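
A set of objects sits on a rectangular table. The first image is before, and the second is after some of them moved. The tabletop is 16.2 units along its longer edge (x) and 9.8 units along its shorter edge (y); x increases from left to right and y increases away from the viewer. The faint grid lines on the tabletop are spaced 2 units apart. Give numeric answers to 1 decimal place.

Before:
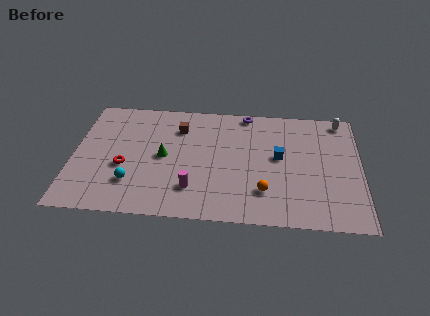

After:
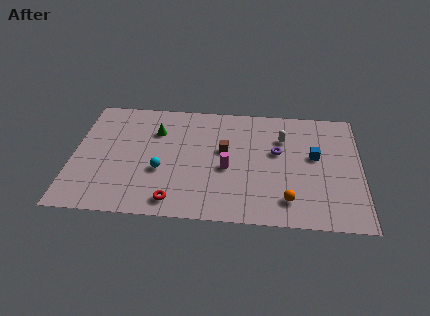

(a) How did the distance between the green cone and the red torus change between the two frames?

+3.4

Before: roughly 2.4 units apart; after: 5.8. That's 3.4 units further apart.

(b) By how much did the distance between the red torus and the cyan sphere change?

+1.1

The distance was about 1.4 in the first image and 2.5 in the second, so they moved 1.1 units further apart.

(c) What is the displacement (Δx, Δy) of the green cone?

(-0.5, 2.1)

The green cone started near (5.1, 4.9) and ended near (4.6, 7.0).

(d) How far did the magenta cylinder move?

2.6

The magenta cylinder moved from about (6.8, 2.4) to (8.7, 4.2), a distance of √(1.9² + 1.8²) ≈ 2.6.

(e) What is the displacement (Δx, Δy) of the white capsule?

(-3.3, -1.8)

The white capsule started near (15.1, 8.8) and ended near (11.8, 7.0).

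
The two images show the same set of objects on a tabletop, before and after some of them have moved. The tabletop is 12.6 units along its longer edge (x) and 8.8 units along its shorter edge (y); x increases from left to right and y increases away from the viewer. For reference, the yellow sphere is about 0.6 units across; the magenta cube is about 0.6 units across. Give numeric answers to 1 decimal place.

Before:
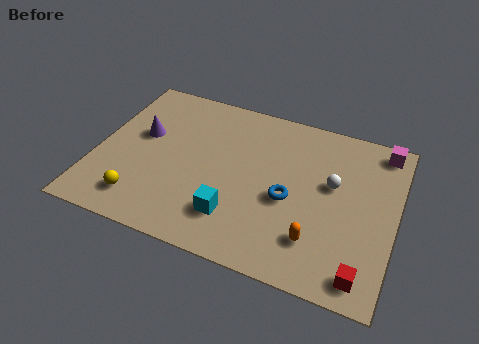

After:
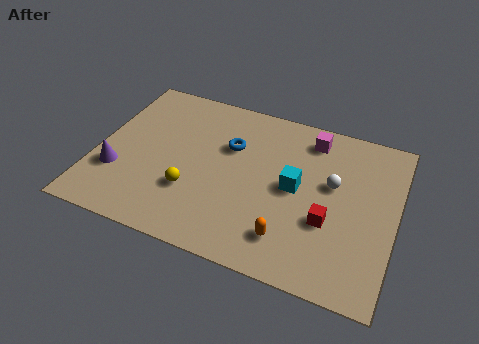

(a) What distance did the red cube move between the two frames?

2.6

The red cube moved from about (11.5, 1.1) to (9.9, 3.2), a distance of √(1.6² + 2.1²) ≈ 2.6.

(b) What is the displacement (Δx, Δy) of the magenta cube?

(-3.0, -0.4)

The magenta cube was at about (11.8, 7.8) and moved to about (8.8, 7.4).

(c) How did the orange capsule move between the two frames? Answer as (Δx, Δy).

(-1.1, -0.3)

The orange capsule started near (9.5, 2.1) and ended near (8.4, 1.8).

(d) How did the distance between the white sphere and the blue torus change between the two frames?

+2.2

They were about 2.2 units apart before and 4.4 after — 2.2 units further apart.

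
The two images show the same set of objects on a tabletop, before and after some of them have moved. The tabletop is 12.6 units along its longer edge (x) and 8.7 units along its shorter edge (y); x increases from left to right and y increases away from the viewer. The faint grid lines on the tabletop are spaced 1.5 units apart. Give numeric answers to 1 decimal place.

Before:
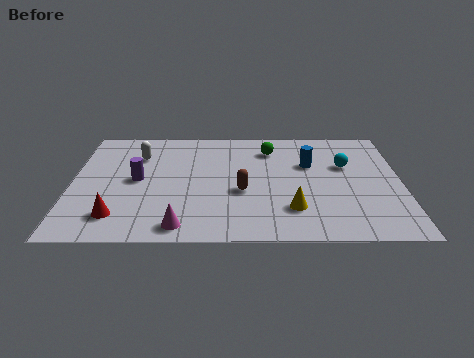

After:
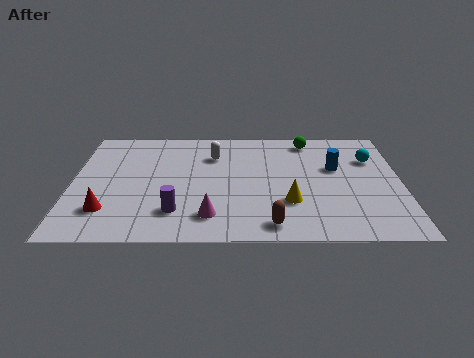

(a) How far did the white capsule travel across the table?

2.9

The white capsule moved from about (2.5, 6.3) to (5.4, 6.3), a distance of √(2.9² + 0.0²) ≈ 2.9.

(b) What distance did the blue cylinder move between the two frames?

1.0

The blue cylinder moved from about (9.1, 5.6) to (10.1, 5.3), a distance of √(1.0² + 0.3²) ≈ 1.0.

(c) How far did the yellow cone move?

0.5

The yellow cone was near (8.4, 2.2) before and (8.3, 2.7) after, so it travelled √(0.1² + 0.5²) ≈ 0.5 units.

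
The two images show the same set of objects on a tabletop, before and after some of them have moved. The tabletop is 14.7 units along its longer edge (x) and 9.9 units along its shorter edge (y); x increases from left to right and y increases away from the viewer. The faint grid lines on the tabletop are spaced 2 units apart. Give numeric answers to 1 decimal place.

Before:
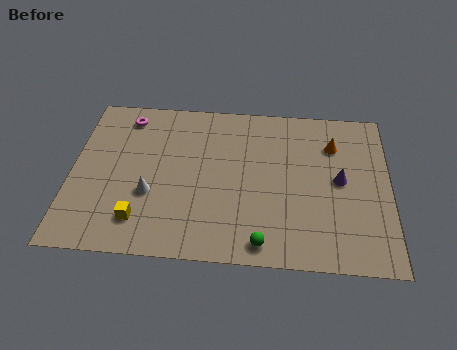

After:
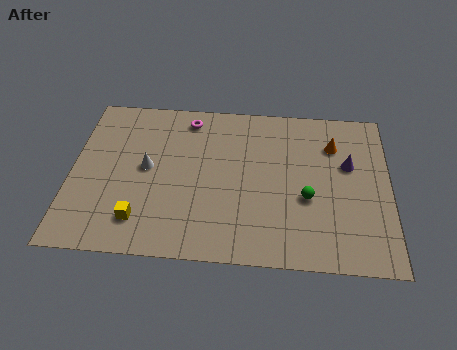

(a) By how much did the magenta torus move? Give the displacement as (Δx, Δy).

(2.9, 0.1)

The magenta torus was at about (2.4, 8.4) and moved to about (5.3, 8.5).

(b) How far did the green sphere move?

3.4

The green sphere moved from about (8.9, 1.1) to (10.9, 3.9), a distance of √(2.0² + 2.8²) ≈ 3.4.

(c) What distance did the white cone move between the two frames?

1.6

From (3.7, 3.6) to (3.5, 5.2), the white cone covered √(0.2² + 1.6²) ≈ 1.6 units.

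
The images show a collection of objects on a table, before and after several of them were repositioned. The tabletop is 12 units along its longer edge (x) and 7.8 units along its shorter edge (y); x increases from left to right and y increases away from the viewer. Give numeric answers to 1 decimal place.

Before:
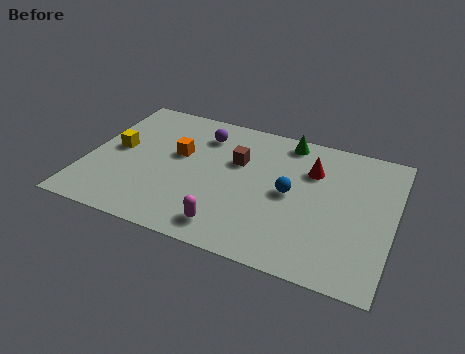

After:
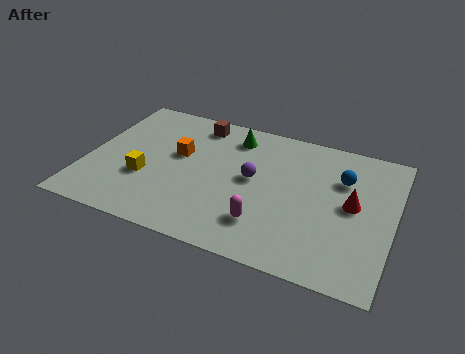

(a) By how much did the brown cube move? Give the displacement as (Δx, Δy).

(-1.8, 1.7)

The brown cube was at about (5.8, 5.0) and moved to about (4.0, 6.7).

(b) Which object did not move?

the orange cube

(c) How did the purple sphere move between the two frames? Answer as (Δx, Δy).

(2.2, -1.9)

The purple sphere was at about (4.3, 6.1) and moved to about (6.5, 4.2).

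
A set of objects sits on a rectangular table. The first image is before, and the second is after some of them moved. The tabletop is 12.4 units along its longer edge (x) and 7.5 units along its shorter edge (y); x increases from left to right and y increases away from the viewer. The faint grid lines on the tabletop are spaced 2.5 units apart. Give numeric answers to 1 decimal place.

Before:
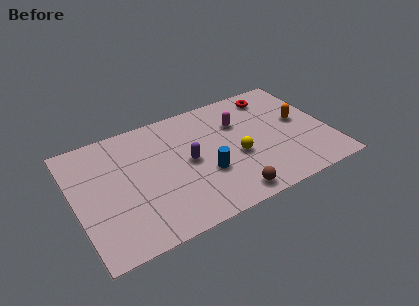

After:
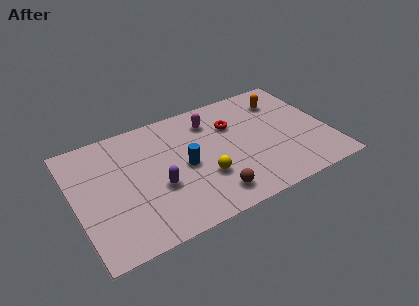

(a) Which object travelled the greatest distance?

the red torus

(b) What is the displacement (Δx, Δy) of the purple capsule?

(-1.6, -0.9)

The purple capsule started near (5.5, 3.8) and ended near (3.9, 2.9).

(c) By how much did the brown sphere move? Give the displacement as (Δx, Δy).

(-0.8, 0.4)

The brown sphere was at about (7.1, 0.9) and moved to about (6.3, 1.3).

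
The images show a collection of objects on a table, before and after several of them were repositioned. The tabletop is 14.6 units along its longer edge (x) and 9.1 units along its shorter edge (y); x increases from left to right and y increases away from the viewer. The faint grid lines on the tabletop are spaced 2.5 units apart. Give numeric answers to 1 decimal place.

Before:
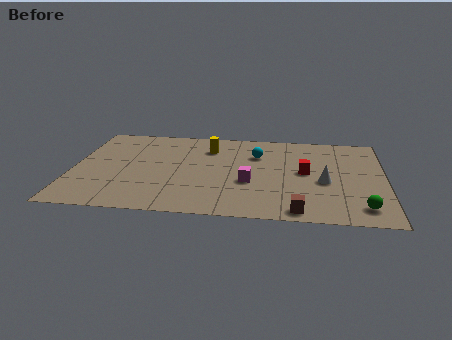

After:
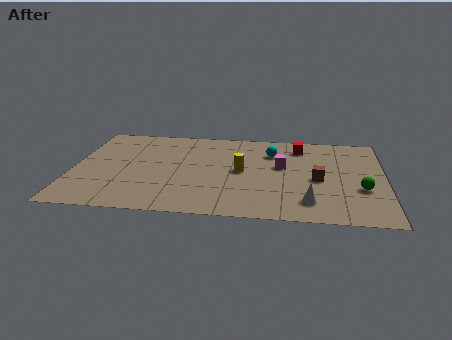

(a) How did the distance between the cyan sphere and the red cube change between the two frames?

-1.3

Before: roughly 2.8 units apart; after: 1.5. That's 1.3 units closer together.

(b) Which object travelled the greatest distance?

the brown cube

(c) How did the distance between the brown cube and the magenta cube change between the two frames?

-1.4

The distance was about 3.5 in the first image and 2.1 in the second, so they moved 1.4 units closer together.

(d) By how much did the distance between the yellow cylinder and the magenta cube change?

-1.9

Before: roughly 3.9 units apart; after: 2.0. That's 1.9 units closer together.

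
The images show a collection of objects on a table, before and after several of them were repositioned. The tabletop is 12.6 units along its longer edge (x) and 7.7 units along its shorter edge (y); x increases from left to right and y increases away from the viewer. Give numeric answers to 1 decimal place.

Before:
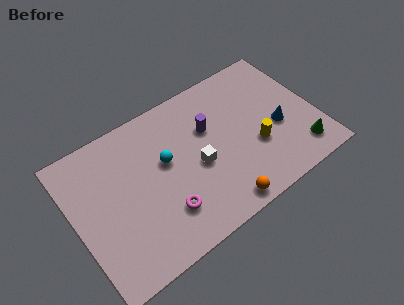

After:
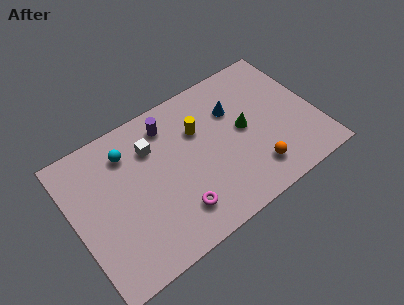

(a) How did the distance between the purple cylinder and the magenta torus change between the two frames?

+0.4

Before: roughly 4.2 units apart; after: 4.6. That's 0.4 units further apart.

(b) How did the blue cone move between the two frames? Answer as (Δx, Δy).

(-2.0, 2.1)

From the two frames, the blue cone sits at roughly (10.6, 3.2) before and (8.6, 5.3) after.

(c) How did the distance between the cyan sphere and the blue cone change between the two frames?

-0.4

The distance was about 5.9 in the first image and 5.5 in the second, so they moved 0.4 units closer together.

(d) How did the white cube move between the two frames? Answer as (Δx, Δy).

(-2.0, 2.2)

The white cube started near (6.3, 3.4) and ended near (4.3, 5.6).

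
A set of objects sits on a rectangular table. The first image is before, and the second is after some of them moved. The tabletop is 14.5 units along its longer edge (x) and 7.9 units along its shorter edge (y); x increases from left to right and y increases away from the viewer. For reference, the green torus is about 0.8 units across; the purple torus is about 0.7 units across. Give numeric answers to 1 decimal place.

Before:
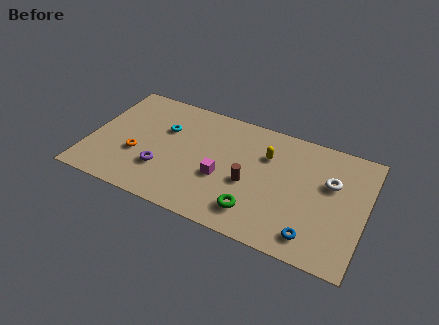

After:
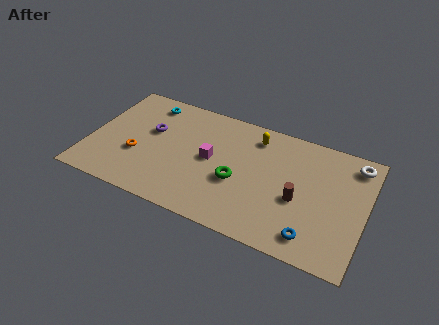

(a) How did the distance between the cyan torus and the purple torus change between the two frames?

-0.9

They were about 2.8 units apart before and 1.9 after — 0.9 units closer together.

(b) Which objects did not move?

the orange torus and the blue torus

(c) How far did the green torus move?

1.9

The green torus moved from about (9.0, 1.6) to (7.9, 3.2), a distance of √(1.1² + 1.6²) ≈ 1.9.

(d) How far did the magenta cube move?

1.2

The magenta cube moved from about (7.1, 3.1) to (6.4, 4.1), a distance of √(0.7² + 1.0²) ≈ 1.2.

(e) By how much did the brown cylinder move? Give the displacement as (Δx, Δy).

(2.6, 0.0)

The brown cylinder was at about (8.5, 3.3) and moved to about (11.1, 3.3).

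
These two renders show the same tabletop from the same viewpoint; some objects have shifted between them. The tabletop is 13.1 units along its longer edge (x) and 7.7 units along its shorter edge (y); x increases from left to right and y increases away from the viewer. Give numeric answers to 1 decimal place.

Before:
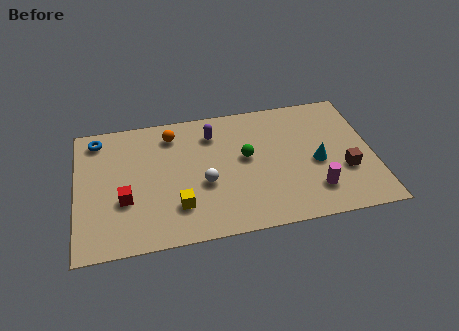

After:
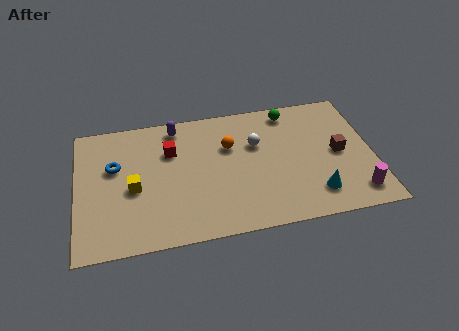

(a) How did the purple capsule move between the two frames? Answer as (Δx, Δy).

(-1.6, 0.7)

From the two frames, the purple capsule sits at roughly (6.1, 6.0) before and (4.5, 6.7) after.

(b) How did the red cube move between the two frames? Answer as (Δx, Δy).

(2.1, 2.5)

The red cube started near (2.1, 2.8) and ended near (4.2, 5.3).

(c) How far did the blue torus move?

1.9

The blue torus moved from about (1.0, 6.6) to (1.7, 4.8), a distance of √(0.7² + 1.8²) ≈ 1.9.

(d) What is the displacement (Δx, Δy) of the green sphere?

(2.1, 2.4)

From the two frames, the green sphere sits at roughly (7.5, 4.3) before and (9.6, 6.7) after.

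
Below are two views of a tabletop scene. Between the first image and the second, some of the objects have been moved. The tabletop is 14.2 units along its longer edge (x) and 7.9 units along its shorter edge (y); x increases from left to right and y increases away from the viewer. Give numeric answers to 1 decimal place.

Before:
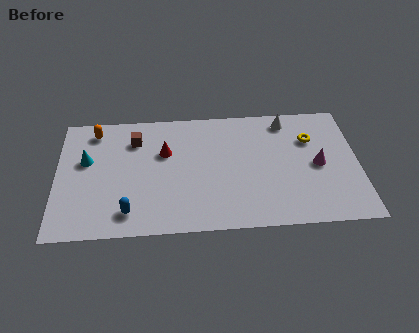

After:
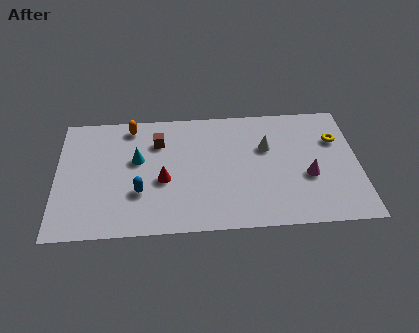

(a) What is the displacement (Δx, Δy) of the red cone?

(-0.1, -1.8)

From the two frames, the red cone sits at roughly (5.1, 5.1) before and (5.0, 3.3) after.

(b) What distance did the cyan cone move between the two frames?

2.4

From (1.4, 4.8) to (3.8, 4.7), the cyan cone covered √(2.4² + 0.1²) ≈ 2.4 units.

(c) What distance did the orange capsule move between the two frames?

1.7

The orange capsule moved from about (1.8, 6.7) to (3.5, 6.9), a distance of √(1.7² + 0.2²) ≈ 1.7.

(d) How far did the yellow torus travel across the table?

1.2

The yellow torus moved from about (12.0, 5.5) to (13.2, 5.4), a distance of √(1.2² + 0.1²) ≈ 1.2.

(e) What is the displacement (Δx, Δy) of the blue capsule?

(0.5, 1.2)

The blue capsule was at about (3.4, 1.4) and moved to about (3.9, 2.6).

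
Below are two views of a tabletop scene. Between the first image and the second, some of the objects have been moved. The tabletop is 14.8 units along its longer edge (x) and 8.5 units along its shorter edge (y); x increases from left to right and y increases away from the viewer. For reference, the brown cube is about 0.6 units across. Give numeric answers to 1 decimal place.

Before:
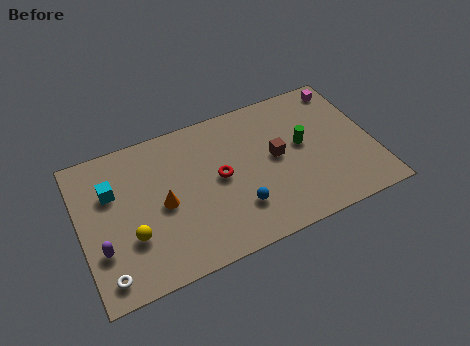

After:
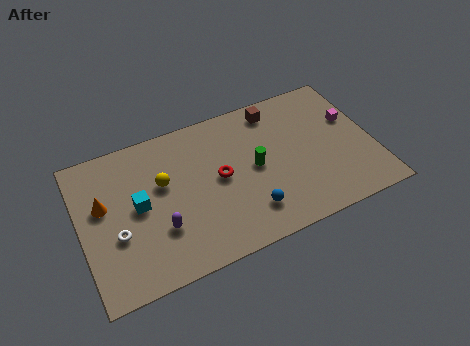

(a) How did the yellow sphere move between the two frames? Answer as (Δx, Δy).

(1.8, 2.4)

The yellow sphere started near (2.4, 2.8) and ended near (4.2, 5.2).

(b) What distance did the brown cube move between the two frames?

2.8

From (9.9, 4.5) to (10.2, 7.3), the brown cube covered √(0.3² + 2.8²) ≈ 2.8 units.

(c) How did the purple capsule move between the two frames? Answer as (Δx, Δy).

(2.9, 0.0)

From the two frames, the purple capsule sits at roughly (0.9, 2.7) before and (3.8, 2.7) after.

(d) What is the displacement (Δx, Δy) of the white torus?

(0.7, 2.0)

The white torus was at about (1.0, 1.2) and moved to about (1.7, 3.2).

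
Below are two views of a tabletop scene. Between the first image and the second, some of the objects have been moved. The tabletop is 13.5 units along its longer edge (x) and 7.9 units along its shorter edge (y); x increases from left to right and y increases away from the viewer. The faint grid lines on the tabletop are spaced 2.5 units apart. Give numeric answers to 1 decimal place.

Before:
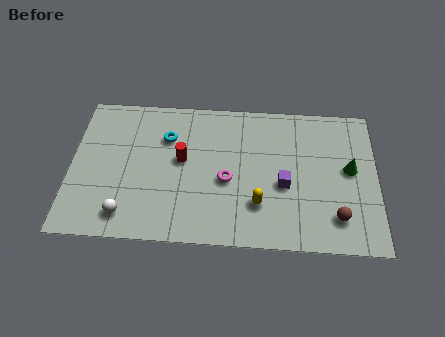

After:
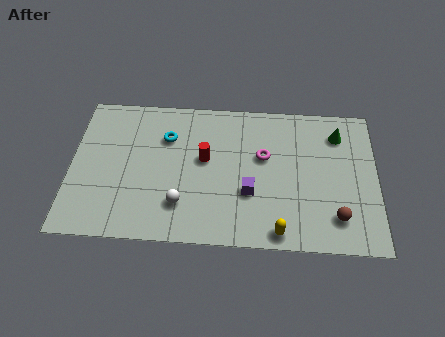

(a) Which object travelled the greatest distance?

the white sphere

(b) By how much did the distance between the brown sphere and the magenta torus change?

-0.6

They were about 5.1 units apart before and 4.5 after — 0.6 units closer together.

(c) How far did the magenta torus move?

2.1

The magenta torus moved from about (6.9, 3.4) to (8.5, 4.8), a distance of √(1.6² + 1.4²) ≈ 2.1.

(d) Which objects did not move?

the cyan torus and the brown sphere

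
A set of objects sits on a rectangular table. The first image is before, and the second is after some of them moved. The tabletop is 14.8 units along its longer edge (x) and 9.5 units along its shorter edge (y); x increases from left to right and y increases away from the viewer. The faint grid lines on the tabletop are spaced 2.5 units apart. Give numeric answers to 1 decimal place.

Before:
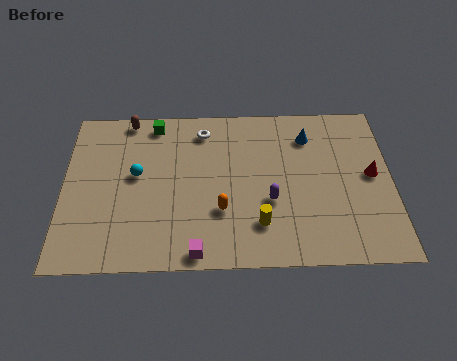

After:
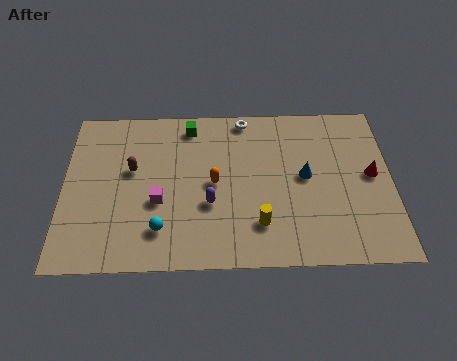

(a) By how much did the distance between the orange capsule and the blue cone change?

-1.8

The distance was about 5.9 in the first image and 4.1 in the second, so they moved 1.8 units closer together.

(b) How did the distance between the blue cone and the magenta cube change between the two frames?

-1.6

The distance was about 8.3 in the first image and 6.7 in the second, so they moved 1.6 units closer together.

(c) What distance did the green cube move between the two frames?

1.6

The green cube was near (4.1, 8.4) before and (5.7, 8.2) after, so it travelled √(1.6² + 0.2²) ≈ 1.6 units.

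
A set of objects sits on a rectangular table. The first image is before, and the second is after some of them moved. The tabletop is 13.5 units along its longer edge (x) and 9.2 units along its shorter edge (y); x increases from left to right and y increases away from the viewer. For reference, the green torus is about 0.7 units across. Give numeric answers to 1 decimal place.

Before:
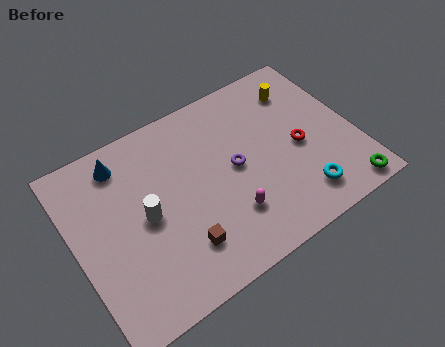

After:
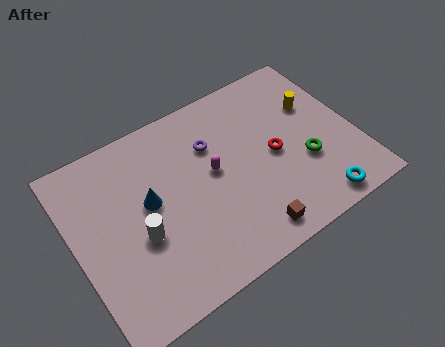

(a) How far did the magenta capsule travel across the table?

2.5

From (7.0, 2.5) to (6.7, 5.0), the magenta capsule covered √(0.3² + 2.5²) ≈ 2.5 units.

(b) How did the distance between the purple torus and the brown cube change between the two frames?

+1.3

They were about 4.0 units apart before and 5.3 after — 1.3 units further apart.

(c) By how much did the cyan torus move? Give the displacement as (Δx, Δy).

(0.6, -0.7)

The cyan torus was at about (10.4, 1.7) and moved to about (11.0, 1.0).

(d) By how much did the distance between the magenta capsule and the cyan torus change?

+2.4

The distance was about 3.5 in the first image and 5.9 in the second, so they moved 2.4 units further apart.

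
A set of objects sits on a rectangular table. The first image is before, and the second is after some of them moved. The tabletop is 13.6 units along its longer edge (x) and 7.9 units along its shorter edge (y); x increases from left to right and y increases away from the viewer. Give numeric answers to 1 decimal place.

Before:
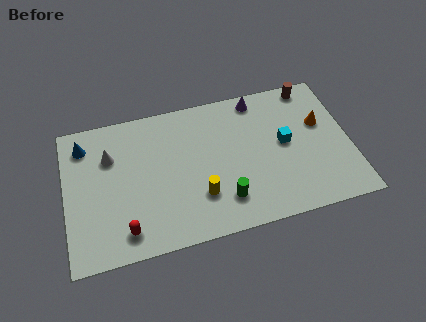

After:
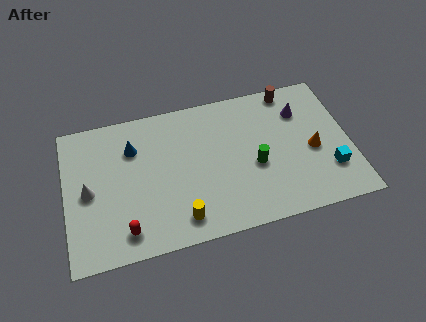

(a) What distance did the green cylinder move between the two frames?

2.2

From (7.4, 1.8) to (9.0, 3.3), the green cylinder covered √(1.6² + 1.5²) ≈ 2.2 units.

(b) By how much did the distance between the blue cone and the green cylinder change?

-1.7

The distance was about 7.9 in the first image and 6.2 in the second, so they moved 1.7 units closer together.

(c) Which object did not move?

the red capsule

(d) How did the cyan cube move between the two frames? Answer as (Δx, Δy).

(2.0, -2.0)

The cyan cube started near (10.5, 4.2) and ended near (12.5, 2.2).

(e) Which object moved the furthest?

the cyan cube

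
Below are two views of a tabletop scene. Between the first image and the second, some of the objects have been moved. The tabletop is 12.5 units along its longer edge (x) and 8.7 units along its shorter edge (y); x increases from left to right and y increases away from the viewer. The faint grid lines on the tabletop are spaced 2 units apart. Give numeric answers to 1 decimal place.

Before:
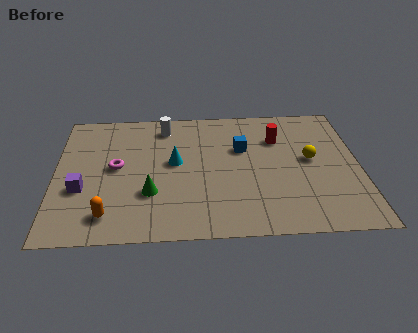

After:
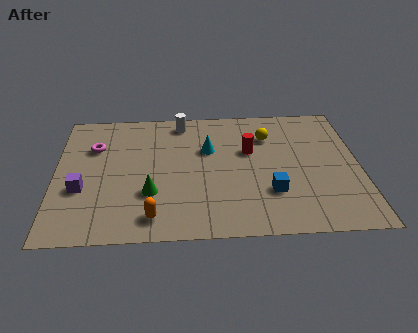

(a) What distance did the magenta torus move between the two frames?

1.7

The magenta torus moved from about (2.5, 4.6) to (1.6, 6.0), a distance of √(0.9² + 1.4²) ≈ 1.7.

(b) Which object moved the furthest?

the blue cube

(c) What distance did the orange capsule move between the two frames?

1.8

The orange capsule moved from about (2.2, 1.5) to (4.0, 1.3), a distance of √(1.8² + 0.2²) ≈ 1.8.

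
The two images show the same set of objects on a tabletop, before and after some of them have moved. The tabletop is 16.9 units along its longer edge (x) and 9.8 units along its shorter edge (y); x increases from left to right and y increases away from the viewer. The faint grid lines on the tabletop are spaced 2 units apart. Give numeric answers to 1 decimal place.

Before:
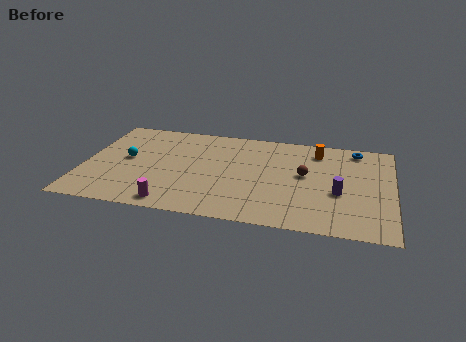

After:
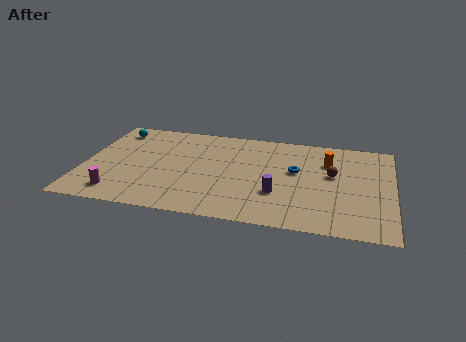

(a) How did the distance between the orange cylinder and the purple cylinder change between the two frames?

+0.3

The distance was about 4.3 in the first image and 4.6 in the second, so they moved 0.3 units further apart.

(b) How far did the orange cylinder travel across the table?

1.2

From (12.7, 8.0) to (13.3, 7.0), the orange cylinder covered √(0.6² + 1.0²) ≈ 1.2 units.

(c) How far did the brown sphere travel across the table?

1.5

The brown sphere was near (12.1, 5.4) before and (13.6, 5.7) after, so it travelled √(1.5² + 0.3²) ≈ 1.5 units.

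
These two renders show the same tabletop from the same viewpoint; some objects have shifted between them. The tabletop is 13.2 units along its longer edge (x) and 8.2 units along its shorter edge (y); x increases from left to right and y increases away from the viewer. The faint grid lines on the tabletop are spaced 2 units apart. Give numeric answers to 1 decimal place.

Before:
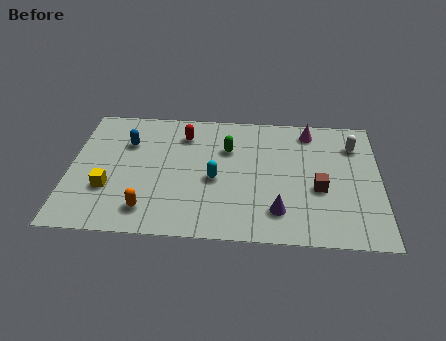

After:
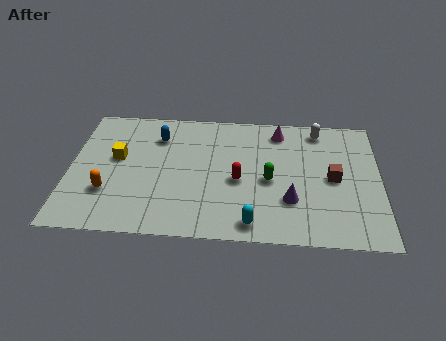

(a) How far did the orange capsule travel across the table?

2.0

The orange capsule moved from about (3.4, 1.5) to (1.7, 2.5), a distance of √(1.7² + 1.0²) ≈ 2.0.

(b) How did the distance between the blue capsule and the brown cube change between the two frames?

-0.7

They were about 8.5 units apart before and 7.8 after — 0.7 units closer together.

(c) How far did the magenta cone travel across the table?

1.3

From (10.2, 7.0) to (8.9, 6.9), the magenta cone covered √(1.3² + 0.1²) ≈ 1.3 units.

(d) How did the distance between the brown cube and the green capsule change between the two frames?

-1.8

They were about 4.5 units apart before and 2.7 after — 1.8 units closer together.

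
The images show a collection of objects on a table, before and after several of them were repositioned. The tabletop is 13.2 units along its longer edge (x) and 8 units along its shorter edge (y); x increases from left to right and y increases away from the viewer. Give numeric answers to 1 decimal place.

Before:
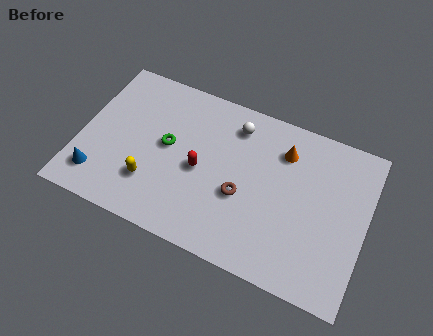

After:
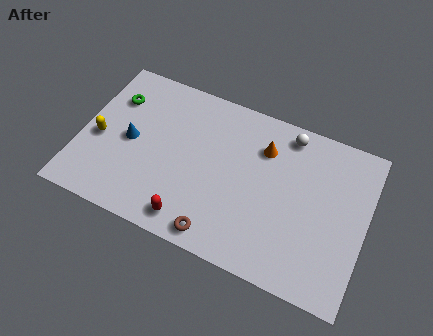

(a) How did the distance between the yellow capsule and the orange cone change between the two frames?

+0.9

Before: roughly 6.9 units apart; after: 7.8. That's 0.9 units further apart.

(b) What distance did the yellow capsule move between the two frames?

2.9

The yellow capsule was near (3.5, 2.2) before and (0.9, 3.5) after, so it travelled √(2.6² + 1.3²) ≈ 2.9 units.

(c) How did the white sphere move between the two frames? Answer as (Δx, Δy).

(2.4, 0.5)

The white sphere was at about (6.9, 6.5) and moved to about (9.3, 7.0).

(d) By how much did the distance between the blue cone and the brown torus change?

-1.3

The distance was about 6.7 in the first image and 5.4 in the second, so they moved 1.3 units closer together.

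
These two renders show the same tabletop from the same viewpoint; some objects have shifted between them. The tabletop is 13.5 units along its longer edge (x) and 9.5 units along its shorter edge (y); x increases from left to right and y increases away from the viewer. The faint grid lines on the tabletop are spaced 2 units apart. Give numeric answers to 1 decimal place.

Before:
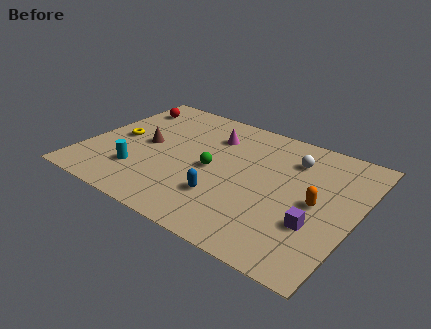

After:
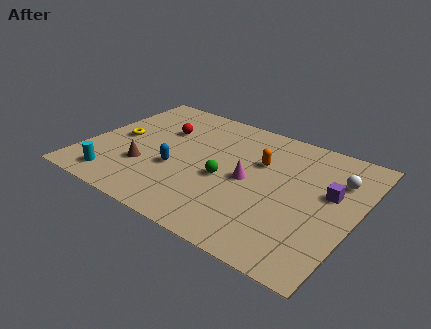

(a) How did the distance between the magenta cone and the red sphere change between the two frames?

+0.4

They were about 4.7 units apart before and 5.1 after — 0.4 units further apart.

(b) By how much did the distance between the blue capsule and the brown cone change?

-3.3

They were about 4.9 units apart before and 1.6 after — 3.3 units closer together.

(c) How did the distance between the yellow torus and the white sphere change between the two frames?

+2.1

They were about 8.9 units apart before and 11.0 after — 2.1 units further apart.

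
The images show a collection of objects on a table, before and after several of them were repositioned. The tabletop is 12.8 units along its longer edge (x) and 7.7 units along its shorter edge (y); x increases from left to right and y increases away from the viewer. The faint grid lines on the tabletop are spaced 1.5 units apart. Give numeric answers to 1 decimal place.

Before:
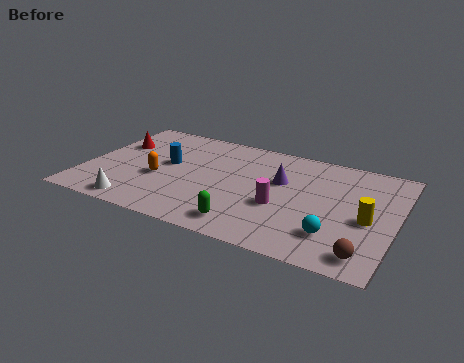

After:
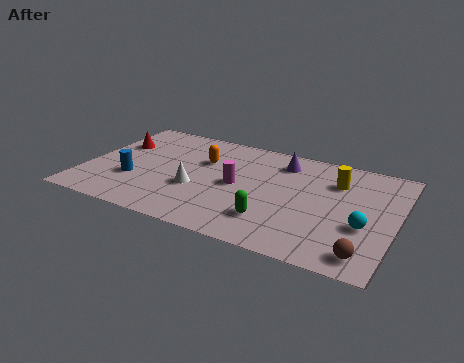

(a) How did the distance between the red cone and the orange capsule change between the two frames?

+0.8

They were about 2.9 units apart before and 3.7 after — 0.8 units further apart.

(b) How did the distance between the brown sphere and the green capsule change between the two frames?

-0.9

They were about 4.8 units apart before and 3.9 after — 0.9 units closer together.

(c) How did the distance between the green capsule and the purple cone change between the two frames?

+0.6

They were about 3.7 units apart before and 4.3 after — 0.6 units further apart.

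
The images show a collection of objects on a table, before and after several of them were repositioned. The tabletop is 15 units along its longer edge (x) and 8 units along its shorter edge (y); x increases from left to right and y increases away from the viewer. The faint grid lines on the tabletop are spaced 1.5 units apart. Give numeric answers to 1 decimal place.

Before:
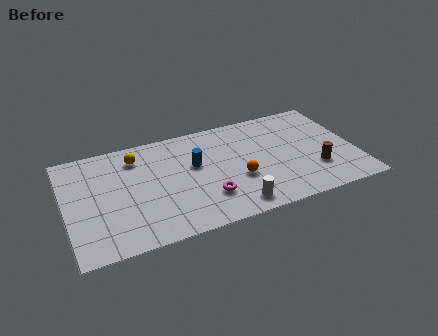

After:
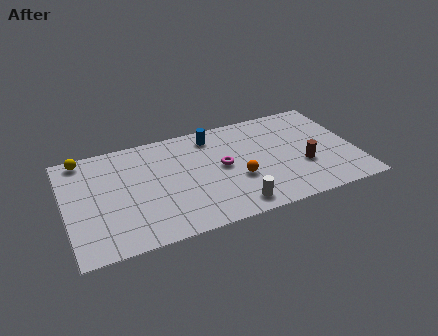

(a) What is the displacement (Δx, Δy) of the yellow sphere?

(-2.7, 0.8)

The yellow sphere was at about (3.8, 6.4) and moved to about (1.1, 7.2).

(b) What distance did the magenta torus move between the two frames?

2.2

The magenta torus was near (7.1, 2.2) before and (8.1, 4.2) after, so it travelled √(1.0² + 2.0²) ≈ 2.2 units.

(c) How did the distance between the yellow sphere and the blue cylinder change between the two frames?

+3.4

The distance was about 3.3 in the first image and 6.7 in the second, so they moved 3.4 units further apart.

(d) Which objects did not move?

the orange sphere and the white cylinder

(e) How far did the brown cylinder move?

0.8

The brown cylinder was near (12.8, 2.4) before and (12.2, 2.9) after, so it travelled √(0.6² + 0.5²) ≈ 0.8 units.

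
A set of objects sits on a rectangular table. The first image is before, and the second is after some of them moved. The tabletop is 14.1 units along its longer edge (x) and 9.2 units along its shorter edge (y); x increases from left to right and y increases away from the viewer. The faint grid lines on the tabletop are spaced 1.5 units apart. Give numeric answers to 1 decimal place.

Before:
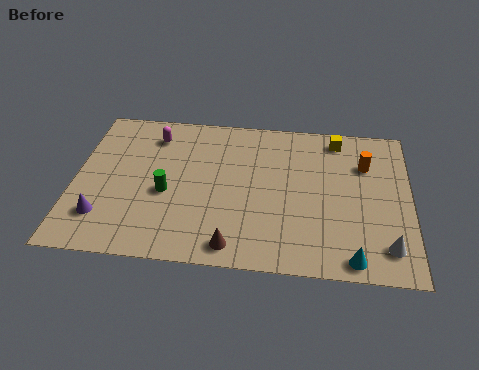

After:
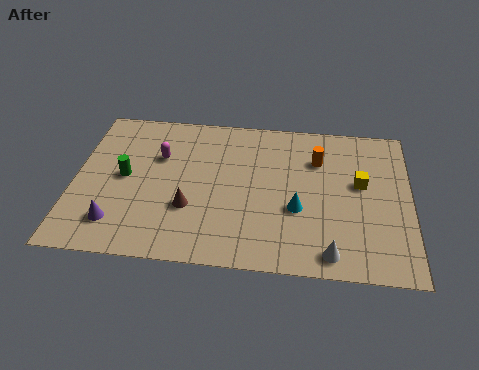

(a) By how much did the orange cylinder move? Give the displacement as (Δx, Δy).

(-2.0, 0.1)

From the two frames, the orange cylinder sits at roughly (12.2, 6.5) before and (10.2, 6.6) after.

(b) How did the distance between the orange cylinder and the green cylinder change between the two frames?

-0.4

The distance was about 8.7 in the first image and 8.3 in the second, so they moved 0.4 units closer together.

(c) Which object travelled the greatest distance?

the cyan cone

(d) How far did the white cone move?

2.4

The white cone was near (13.1, 1.7) before and (10.8, 1.1) after, so it travelled √(2.3² + 0.6²) ≈ 2.4 units.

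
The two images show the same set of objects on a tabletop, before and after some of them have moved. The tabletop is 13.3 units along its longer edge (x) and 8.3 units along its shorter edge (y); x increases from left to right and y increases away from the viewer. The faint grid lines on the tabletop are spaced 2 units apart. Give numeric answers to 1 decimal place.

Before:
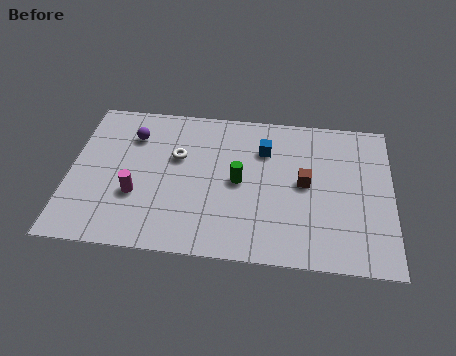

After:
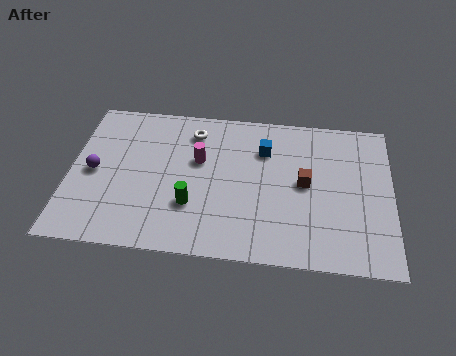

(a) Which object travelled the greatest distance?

the magenta cylinder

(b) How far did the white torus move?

1.6

The white torus was near (4.4, 5.2) before and (5.0, 6.7) after, so it travelled √(0.6² + 1.5²) ≈ 1.6 units.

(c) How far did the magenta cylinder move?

3.3

The magenta cylinder moved from about (2.8, 2.9) to (5.3, 5.1), a distance of √(2.5² + 2.2²) ≈ 3.3.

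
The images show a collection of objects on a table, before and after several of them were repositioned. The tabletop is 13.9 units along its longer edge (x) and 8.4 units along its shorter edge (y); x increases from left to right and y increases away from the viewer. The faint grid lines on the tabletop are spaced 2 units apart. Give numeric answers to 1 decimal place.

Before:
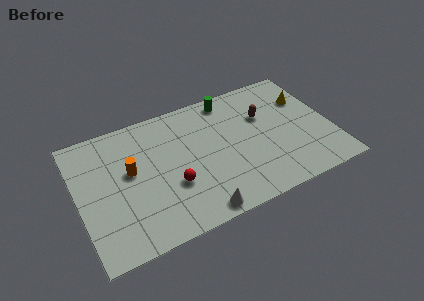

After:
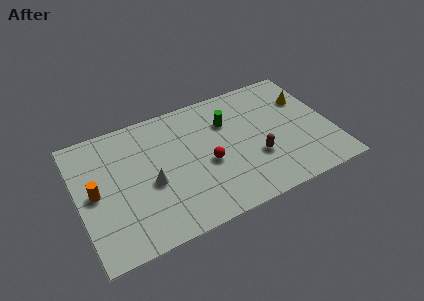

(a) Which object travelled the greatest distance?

the white cone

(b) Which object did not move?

the yellow cone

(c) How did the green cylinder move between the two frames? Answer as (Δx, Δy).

(-0.3, -1.5)

From the two frames, the green cylinder sits at roughly (8.7, 7.4) before and (8.4, 5.9) after.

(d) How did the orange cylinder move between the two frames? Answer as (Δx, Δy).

(-2.0, -0.6)

The orange cylinder started near (2.9, 4.8) and ended near (0.9, 4.2).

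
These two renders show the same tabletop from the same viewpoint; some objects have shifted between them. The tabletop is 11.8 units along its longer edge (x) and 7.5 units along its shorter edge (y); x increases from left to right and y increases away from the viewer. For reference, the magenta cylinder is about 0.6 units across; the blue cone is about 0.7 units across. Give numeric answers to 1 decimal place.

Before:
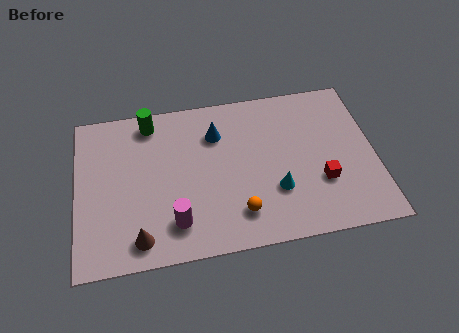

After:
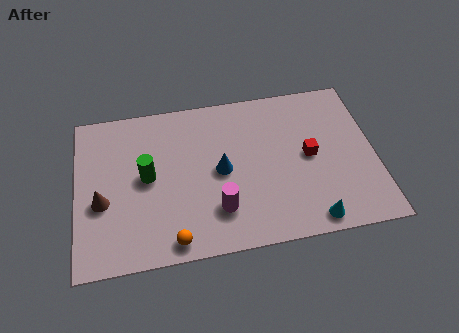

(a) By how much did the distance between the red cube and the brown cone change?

+0.9

Before: roughly 7.3 units apart; after: 8.2. That's 0.9 units further apart.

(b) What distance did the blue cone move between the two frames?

1.8

The blue cone was near (5.6, 5.5) before and (5.7, 3.7) after, so it travelled √(0.1² + 1.8²) ≈ 1.8 units.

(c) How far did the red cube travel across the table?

1.4

The red cube was near (9.6, 2.5) before and (9.2, 3.8) after, so it travelled √(0.4² + 1.3²) ≈ 1.4 units.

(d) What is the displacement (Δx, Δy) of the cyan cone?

(1.3, -1.6)

The cyan cone was at about (7.8, 2.4) and moved to about (9.1, 0.8).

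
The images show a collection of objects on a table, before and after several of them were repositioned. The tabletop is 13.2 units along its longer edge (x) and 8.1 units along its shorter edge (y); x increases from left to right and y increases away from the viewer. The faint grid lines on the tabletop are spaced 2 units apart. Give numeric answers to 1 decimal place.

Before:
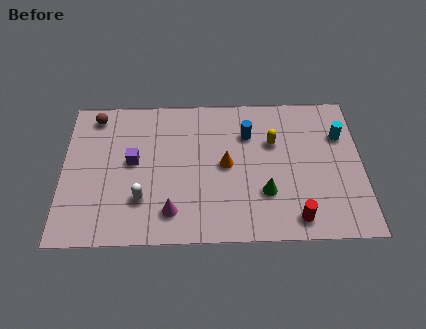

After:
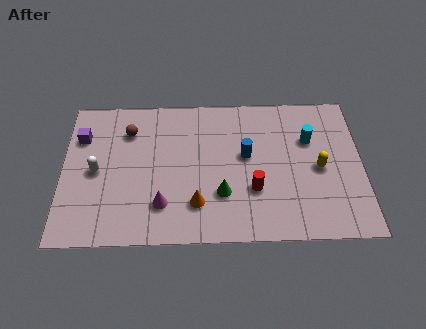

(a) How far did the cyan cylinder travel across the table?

1.4

From (12.3, 5.6) to (10.9, 5.4), the cyan cylinder covered √(1.4² + 0.2²) ≈ 1.4 units.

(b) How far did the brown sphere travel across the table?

1.7

The brown sphere moved from about (1.4, 7.0) to (2.9, 6.1), a distance of √(1.5² + 0.9²) ≈ 1.7.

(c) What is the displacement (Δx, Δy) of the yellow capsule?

(2.0, -1.5)

The yellow capsule started near (9.3, 5.3) and ended near (11.3, 3.8).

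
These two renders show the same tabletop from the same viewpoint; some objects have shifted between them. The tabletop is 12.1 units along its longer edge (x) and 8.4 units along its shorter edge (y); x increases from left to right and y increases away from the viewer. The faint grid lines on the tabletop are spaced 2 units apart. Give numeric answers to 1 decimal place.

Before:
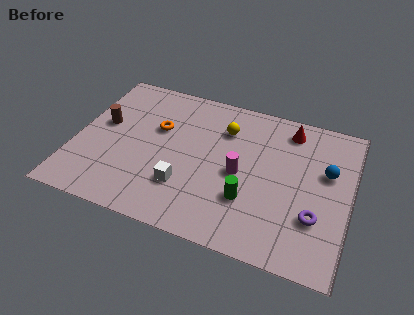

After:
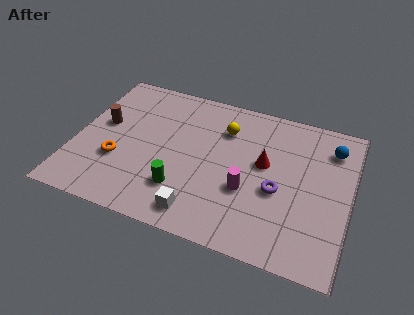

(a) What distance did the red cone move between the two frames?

2.5

The red cone moved from about (9.2, 7.1) to (8.3, 4.8), a distance of √(0.9² + 2.3²) ≈ 2.5.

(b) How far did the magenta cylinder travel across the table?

0.9

The magenta cylinder was near (7.3, 3.9) before and (7.7, 3.1) after, so it travelled √(0.4² + 0.8²) ≈ 0.9 units.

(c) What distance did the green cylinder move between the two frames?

2.9

The green cylinder was near (7.8, 2.6) before and (4.9, 2.2) after, so it travelled √(2.9² + 0.4²) ≈ 2.9 units.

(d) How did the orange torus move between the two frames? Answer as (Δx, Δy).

(-1.5, -2.4)

The orange torus was at about (3.5, 5.3) and moved to about (2.0, 2.9).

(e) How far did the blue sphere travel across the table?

1.4

From (11.0, 5.2) to (11.1, 6.6), the blue sphere covered √(0.1² + 1.4²) ≈ 1.4 units.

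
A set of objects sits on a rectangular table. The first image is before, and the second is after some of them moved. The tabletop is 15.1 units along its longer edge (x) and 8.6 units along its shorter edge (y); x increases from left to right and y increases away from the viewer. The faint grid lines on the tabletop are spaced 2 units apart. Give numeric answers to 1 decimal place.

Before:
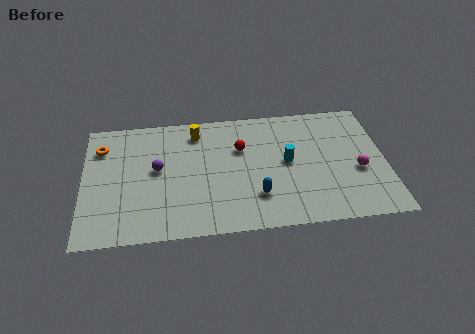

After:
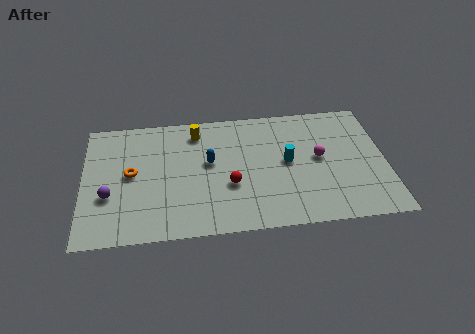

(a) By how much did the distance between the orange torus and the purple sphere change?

-1.5

The distance was about 3.3 in the first image and 1.8 in the second, so they moved 1.5 units closer together.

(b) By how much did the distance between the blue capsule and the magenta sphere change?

+0.3

The distance was about 5.2 in the first image and 5.5 in the second, so they moved 0.3 units further apart.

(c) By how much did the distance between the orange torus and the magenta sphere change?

-3.7

Before: roughly 13.1 units apart; after: 9.4. That's 3.7 units closer together.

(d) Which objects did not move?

the yellow cylinder and the cyan cylinder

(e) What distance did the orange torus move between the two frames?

2.5

The orange torus moved from about (0.9, 6.5) to (2.4, 4.5), a distance of √(1.5² + 2.0²) ≈ 2.5.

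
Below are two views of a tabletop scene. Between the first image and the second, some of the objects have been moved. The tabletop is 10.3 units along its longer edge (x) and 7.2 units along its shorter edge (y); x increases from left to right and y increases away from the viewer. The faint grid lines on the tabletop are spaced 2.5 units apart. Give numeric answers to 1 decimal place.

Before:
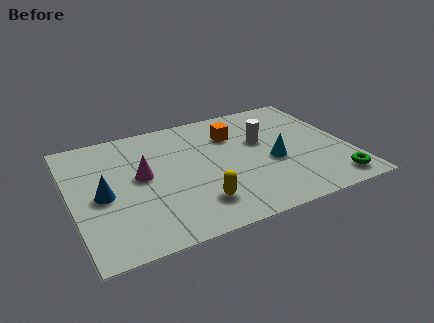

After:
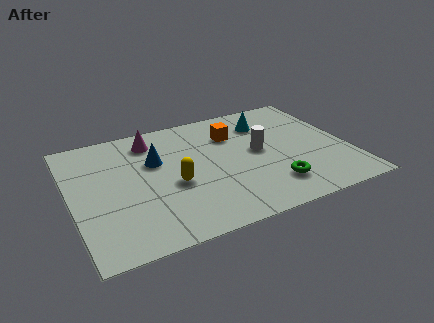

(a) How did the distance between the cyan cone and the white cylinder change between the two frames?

+0.4

The distance was about 1.4 in the first image and 1.8 in the second, so they moved 0.4 units further apart.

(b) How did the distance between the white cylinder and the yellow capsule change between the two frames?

-0.6

Before: roughly 4.0 units apart; after: 3.4. That's 0.6 units closer together.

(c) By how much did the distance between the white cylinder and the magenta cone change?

-0.3

The distance was about 4.6 in the first image and 4.3 in the second, so they moved 0.3 units closer together.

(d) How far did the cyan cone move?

2.5

From (7.4, 3.0) to (7.5, 5.5), the cyan cone covered √(0.1² + 2.5²) ≈ 2.5 units.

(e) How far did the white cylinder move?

0.6

The white cylinder was near (7.2, 4.4) before and (7.0, 3.8) after, so it travelled √(0.2² + 0.6²) ≈ 0.6 units.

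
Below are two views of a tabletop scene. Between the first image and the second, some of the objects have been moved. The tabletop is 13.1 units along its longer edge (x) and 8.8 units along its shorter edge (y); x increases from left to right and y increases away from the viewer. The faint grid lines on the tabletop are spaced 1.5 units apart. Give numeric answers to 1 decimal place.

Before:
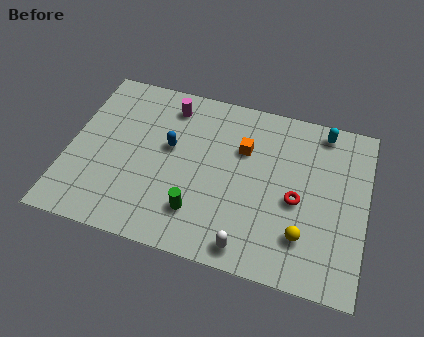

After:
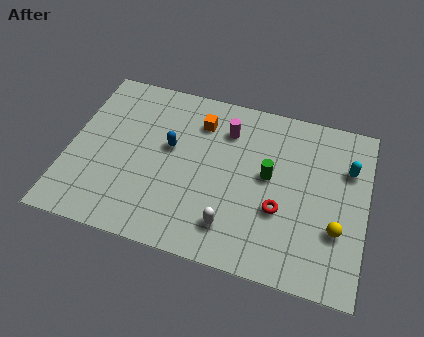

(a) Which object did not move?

the blue capsule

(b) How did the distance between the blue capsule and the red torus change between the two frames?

-0.5

The distance was about 5.8 in the first image and 5.3 in the second, so they moved 0.5 units closer together.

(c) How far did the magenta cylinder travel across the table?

2.7

From (4.2, 7.3) to (6.8, 6.7), the magenta cylinder covered √(2.6² + 0.6²) ≈ 2.7 units.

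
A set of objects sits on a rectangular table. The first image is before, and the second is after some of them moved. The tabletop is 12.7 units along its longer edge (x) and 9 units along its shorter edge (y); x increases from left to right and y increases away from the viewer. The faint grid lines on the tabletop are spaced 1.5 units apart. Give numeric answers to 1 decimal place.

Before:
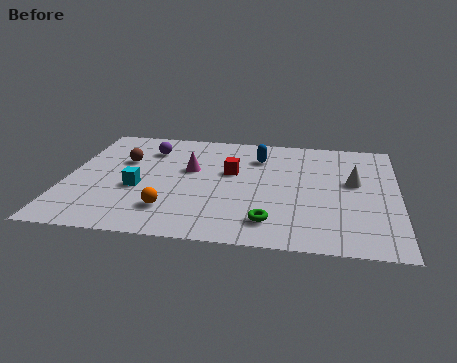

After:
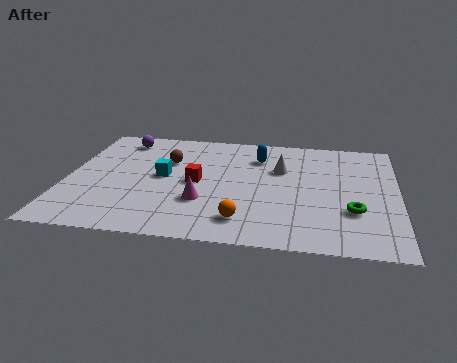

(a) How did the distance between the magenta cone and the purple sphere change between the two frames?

+3.5

The distance was about 2.3 in the first image and 5.8 in the second, so they moved 3.5 units further apart.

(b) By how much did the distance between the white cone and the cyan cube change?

-3.7

They were about 8.4 units apart before and 4.7 after — 3.7 units closer together.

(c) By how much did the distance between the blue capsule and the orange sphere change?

-0.6

The distance was about 5.7 in the first image and 5.1 in the second, so they moved 0.6 units closer together.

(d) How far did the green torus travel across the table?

3.3

The green torus moved from about (7.9, 1.7) to (11.0, 2.9), a distance of √(3.1² + 1.2²) ≈ 3.3.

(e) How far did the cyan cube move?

1.4

The cyan cube moved from about (2.8, 3.6) to (3.7, 4.7), a distance of √(0.9² + 1.1²) ≈ 1.4.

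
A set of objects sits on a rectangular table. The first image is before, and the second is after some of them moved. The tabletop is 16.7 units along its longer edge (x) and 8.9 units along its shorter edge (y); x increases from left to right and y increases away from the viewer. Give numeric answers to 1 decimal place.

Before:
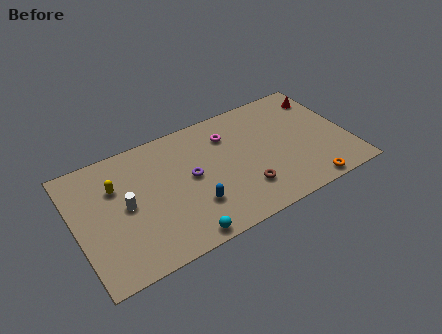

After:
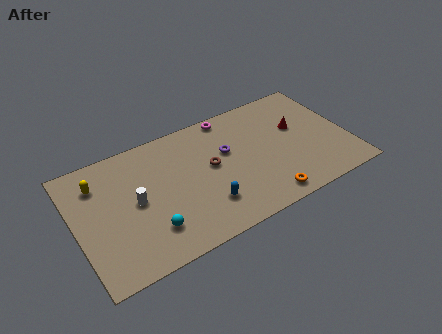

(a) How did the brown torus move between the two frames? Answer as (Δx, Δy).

(-1.7, 2.6)

The brown torus was at about (10.0, 2.3) and moved to about (8.3, 4.9).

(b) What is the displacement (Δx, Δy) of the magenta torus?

(0.3, 1.4)

From the two frames, the magenta torus sits at roughly (9.6, 6.7) before and (9.9, 8.1) after.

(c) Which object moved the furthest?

the brown torus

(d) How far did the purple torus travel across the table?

2.5

The purple torus was near (7.0, 4.7) before and (9.4, 5.5) after, so it travelled √(2.4² + 0.8²) ≈ 2.5 units.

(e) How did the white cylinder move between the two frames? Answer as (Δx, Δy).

(0.6, 0.0)

From the two frames, the white cylinder sits at roughly (3.0, 4.5) before and (3.6, 4.5) after.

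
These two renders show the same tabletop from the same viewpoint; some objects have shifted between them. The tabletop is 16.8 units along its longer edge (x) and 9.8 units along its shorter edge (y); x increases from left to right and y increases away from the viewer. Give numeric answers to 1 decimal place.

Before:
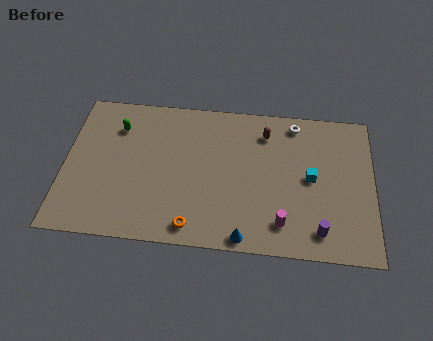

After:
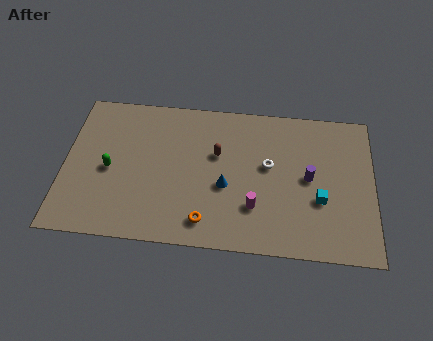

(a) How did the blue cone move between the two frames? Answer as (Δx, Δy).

(-1.1, 3.2)

The blue cone was at about (9.9, 0.8) and moved to about (8.8, 4.0).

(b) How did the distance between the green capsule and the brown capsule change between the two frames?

-2.1

Before: roughly 8.1 units apart; after: 6.0. That's 2.1 units closer together.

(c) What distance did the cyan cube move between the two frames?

1.5

The cyan cube was near (13.4, 5.0) before and (13.9, 3.6) after, so it travelled √(0.5² + 1.4²) ≈ 1.5 units.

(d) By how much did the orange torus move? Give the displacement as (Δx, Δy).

(0.7, 0.4)

From the two frames, the orange torus sits at roughly (7.1, 1.2) before and (7.8, 1.6) after.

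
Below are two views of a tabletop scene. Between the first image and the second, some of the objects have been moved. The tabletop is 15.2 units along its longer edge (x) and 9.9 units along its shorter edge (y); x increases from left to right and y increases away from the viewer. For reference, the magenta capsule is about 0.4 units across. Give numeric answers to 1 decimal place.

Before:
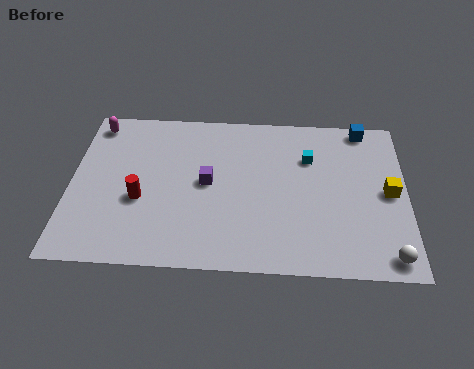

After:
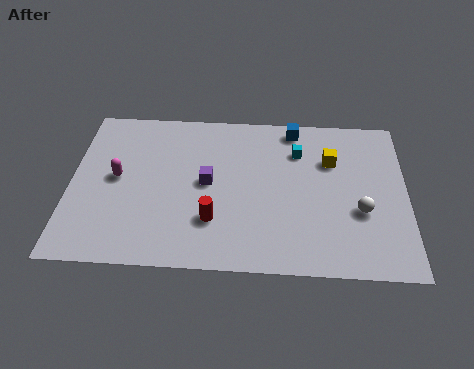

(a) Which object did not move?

the purple cube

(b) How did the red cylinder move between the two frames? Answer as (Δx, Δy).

(3.3, -1.1)

From the two frames, the red cylinder sits at roughly (3.2, 3.9) before and (6.5, 2.8) after.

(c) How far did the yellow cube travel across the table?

3.2

The yellow cube moved from about (14.4, 4.9) to (11.8, 6.8), a distance of √(2.6² + 1.9²) ≈ 3.2.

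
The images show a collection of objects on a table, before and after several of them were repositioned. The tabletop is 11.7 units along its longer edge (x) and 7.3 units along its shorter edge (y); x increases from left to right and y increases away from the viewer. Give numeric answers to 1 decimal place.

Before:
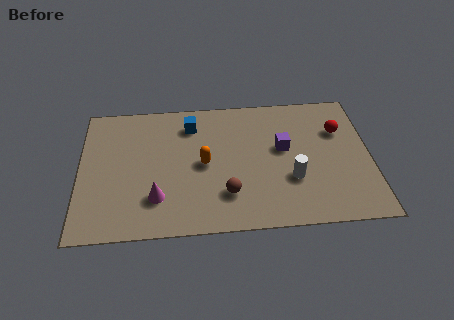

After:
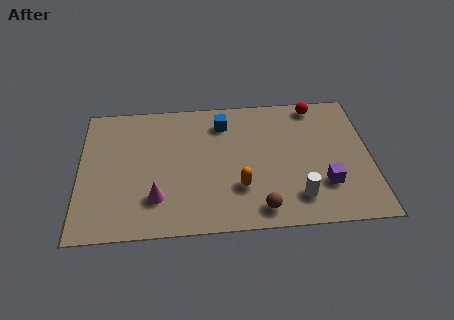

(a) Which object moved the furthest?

the purple cube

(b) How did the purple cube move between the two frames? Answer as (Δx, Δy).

(1.6, -2.1)

The purple cube was at about (8.2, 4.2) and moved to about (9.8, 2.1).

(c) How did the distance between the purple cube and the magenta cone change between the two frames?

+1.1

They were about 5.6 units apart before and 6.7 after — 1.1 units further apart.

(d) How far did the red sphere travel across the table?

1.7

The red sphere moved from about (10.5, 5.0) to (9.6, 6.5), a distance of √(0.9² + 1.5²) ≈ 1.7.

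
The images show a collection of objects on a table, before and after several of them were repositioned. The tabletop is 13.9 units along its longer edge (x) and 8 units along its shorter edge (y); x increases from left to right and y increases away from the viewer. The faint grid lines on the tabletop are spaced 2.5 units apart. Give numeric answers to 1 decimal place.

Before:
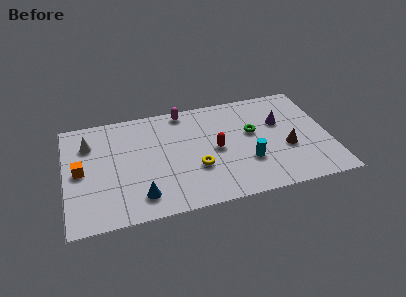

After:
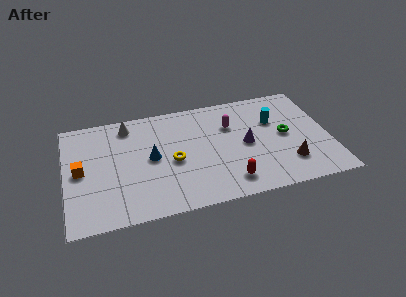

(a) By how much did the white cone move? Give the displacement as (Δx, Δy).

(2.1, 0.9)

From the two frames, the white cone sits at roughly (1.3, 5.9) before and (3.4, 6.8) after.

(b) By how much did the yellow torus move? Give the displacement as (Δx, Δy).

(-1.2, 0.8)

The yellow torus started near (6.8, 2.8) and ended near (5.6, 3.6).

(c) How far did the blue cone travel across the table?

2.7

The blue cone was near (3.8, 1.5) before and (4.5, 4.1) after, so it travelled √(0.7² + 2.6²) ≈ 2.7 units.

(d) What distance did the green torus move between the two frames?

1.8

From (9.9, 4.7) to (11.6, 4.1), the green torus covered √(1.7² + 0.6²) ≈ 1.8 units.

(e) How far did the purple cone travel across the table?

2.2

From (11.4, 5.1) to (9.5, 3.9), the purple cone covered √(1.9² + 1.2²) ≈ 2.2 units.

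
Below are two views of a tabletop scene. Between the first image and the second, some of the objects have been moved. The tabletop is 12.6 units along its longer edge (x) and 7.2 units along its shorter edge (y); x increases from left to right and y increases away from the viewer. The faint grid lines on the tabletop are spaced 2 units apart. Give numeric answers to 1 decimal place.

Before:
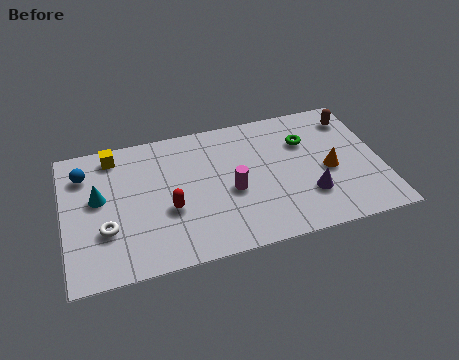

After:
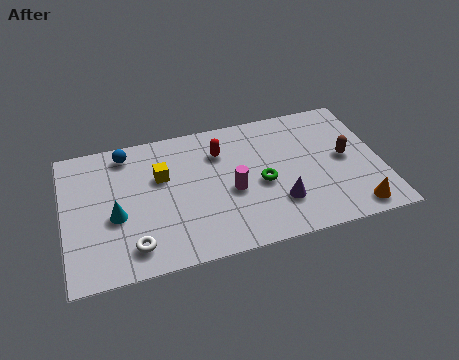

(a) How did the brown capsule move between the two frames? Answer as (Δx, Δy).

(-0.5, -2.1)

The brown capsule was at about (11.7, 5.8) and moved to about (11.2, 3.7).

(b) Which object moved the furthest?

the red capsule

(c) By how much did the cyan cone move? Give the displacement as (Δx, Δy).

(0.6, -1.1)

The cyan cone started near (1.4, 4.1) and ended near (2.0, 3.0).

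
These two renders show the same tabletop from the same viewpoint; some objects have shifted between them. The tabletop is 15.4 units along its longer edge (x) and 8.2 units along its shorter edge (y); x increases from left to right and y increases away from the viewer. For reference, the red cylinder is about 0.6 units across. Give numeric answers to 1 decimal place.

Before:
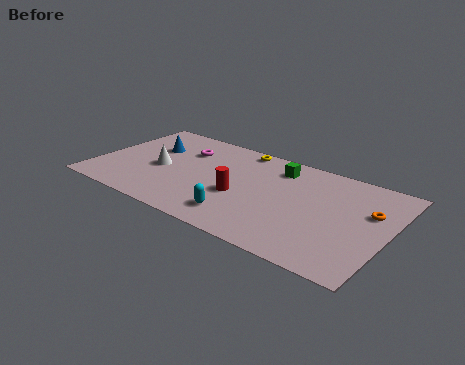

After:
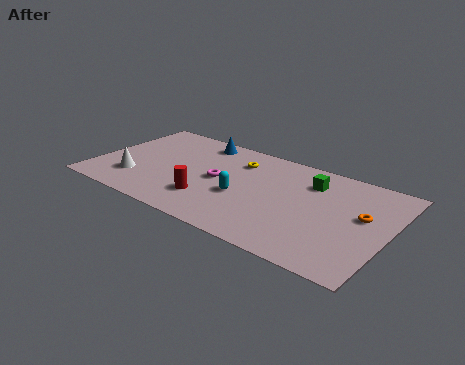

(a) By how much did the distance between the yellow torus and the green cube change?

+1.6

They were about 2.3 units apart before and 3.9 after — 1.6 units further apart.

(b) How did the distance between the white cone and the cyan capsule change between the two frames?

+0.6

Before: roughly 5.1 units apart; after: 5.7. That's 0.6 units further apart.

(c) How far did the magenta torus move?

2.8

The magenta torus moved from about (4.3, 5.9) to (6.5, 4.1), a distance of √(2.2² + 1.8²) ≈ 2.8.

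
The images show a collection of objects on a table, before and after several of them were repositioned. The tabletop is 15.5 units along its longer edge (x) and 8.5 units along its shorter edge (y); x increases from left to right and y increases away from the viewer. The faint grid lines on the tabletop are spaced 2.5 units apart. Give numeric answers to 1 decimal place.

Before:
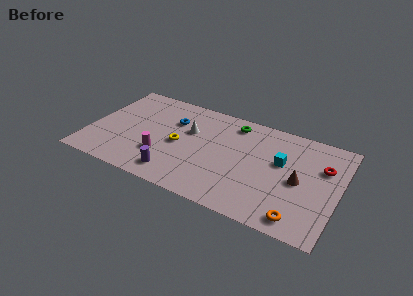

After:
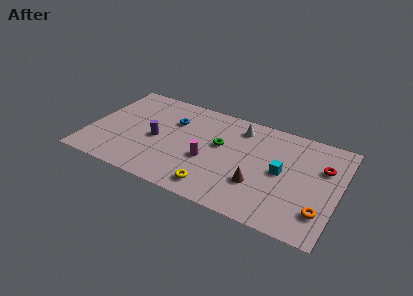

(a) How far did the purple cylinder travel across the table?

2.9

The purple cylinder moved from about (5.7, 1.4) to (4.2, 3.9), a distance of √(1.5² + 2.5²) ≈ 2.9.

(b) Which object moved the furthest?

the yellow torus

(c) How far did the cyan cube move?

0.8

The cyan cube moved from about (11.9, 5.1) to (12.0, 4.3), a distance of √(0.1² + 0.8²) ≈ 0.8.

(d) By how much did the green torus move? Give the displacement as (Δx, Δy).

(-0.6, -2.2)

The green torus was at about (8.7, 7.2) and moved to about (8.1, 5.0).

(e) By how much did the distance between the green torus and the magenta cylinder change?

-4.4

The distance was about 6.1 in the first image and 1.7 in the second, so they moved 4.4 units closer together.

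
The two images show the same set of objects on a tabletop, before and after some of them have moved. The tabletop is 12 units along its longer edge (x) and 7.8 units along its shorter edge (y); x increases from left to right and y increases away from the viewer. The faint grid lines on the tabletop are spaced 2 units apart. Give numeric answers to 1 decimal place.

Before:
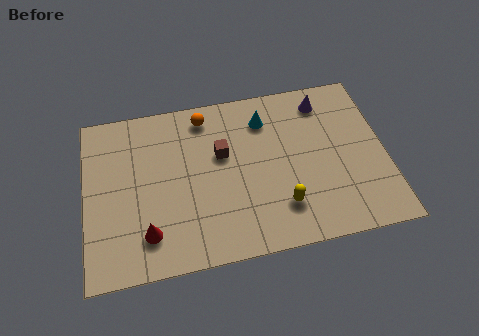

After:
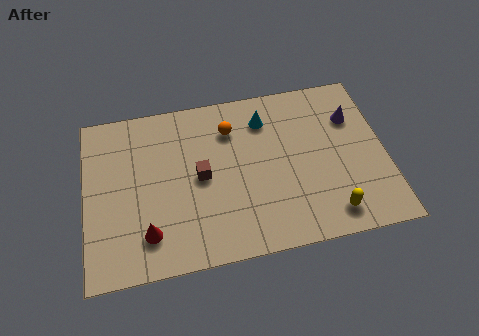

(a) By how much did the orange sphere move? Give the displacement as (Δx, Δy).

(1.0, -0.8)

From the two frames, the orange sphere sits at roughly (4.9, 6.7) before and (5.9, 5.9) after.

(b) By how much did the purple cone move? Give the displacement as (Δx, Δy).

(1.1, -1.0)

The purple cone started near (9.7, 6.5) and ended near (10.8, 5.5).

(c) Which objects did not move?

the red cone and the cyan cone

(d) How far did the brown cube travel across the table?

1.3

The brown cube moved from about (5.5, 4.8) to (4.6, 3.9), a distance of √(0.9² + 0.9²) ≈ 1.3.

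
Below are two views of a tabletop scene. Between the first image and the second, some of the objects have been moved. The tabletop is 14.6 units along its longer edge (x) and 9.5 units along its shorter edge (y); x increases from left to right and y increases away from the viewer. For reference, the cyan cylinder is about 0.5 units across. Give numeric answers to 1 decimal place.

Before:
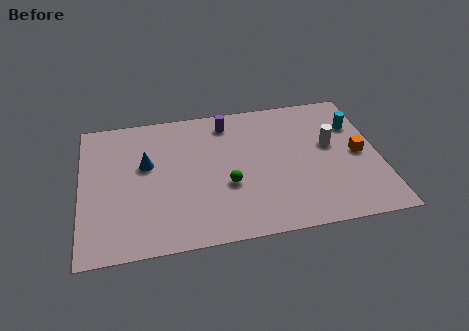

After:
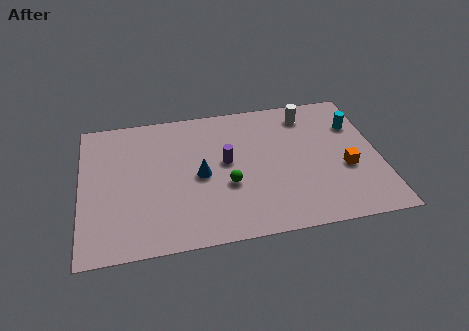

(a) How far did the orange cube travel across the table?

1.1

The orange cube moved from about (13.6, 4.6) to (12.9, 3.7), a distance of √(0.7² + 0.9²) ≈ 1.1.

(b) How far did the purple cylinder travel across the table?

2.8

The purple cylinder moved from about (7.3, 8.0) to (7.1, 5.2), a distance of √(0.2² + 2.8²) ≈ 2.8.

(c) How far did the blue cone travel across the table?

2.9

From (3.2, 5.7) to (5.8, 4.5), the blue cone covered √(2.6² + 1.2²) ≈ 2.9 units.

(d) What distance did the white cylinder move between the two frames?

2.6

The white cylinder was near (12.3, 5.5) before and (11.3, 7.9) after, so it travelled √(1.0² + 2.4²) ≈ 2.6 units.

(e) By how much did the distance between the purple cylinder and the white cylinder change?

-0.6

Before: roughly 5.6 units apart; after: 5.0. That's 0.6 units closer together.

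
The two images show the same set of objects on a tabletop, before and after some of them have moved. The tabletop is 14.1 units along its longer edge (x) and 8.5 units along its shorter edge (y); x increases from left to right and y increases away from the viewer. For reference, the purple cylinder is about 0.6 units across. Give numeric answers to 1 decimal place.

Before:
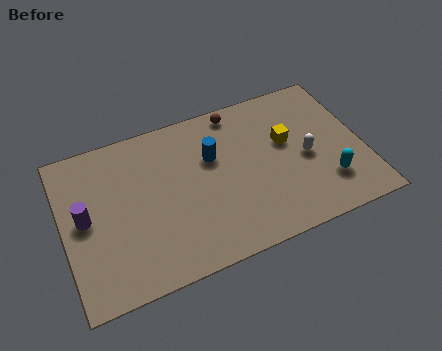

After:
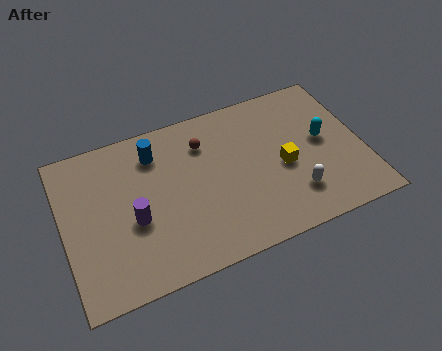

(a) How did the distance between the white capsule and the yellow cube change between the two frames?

+0.3

Before: roughly 1.4 units apart; after: 1.7. That's 0.3 units further apart.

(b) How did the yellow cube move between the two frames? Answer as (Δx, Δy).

(-0.3, -1.3)

The yellow cube was at about (10.6, 5.1) and moved to about (10.3, 3.8).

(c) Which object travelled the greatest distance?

the blue cylinder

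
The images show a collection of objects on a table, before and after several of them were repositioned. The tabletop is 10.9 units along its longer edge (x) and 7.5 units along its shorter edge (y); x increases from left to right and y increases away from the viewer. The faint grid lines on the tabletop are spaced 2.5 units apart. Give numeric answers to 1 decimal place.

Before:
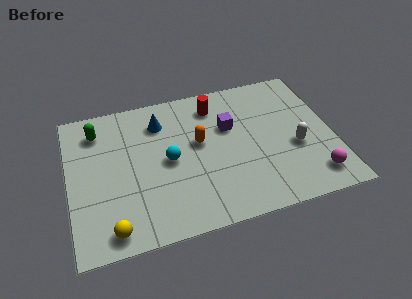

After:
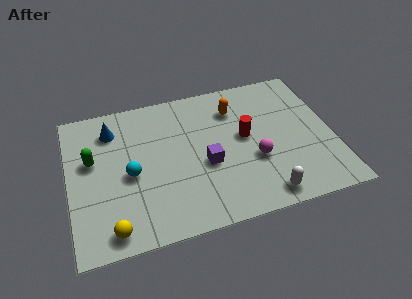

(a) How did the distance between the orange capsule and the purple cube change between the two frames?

+1.6

The distance was about 1.4 in the first image and 3.0 in the second, so they moved 1.6 units further apart.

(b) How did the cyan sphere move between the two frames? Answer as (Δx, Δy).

(-1.6, -0.3)

The cyan sphere was at about (4.1, 3.7) and moved to about (2.5, 3.4).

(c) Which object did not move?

the yellow sphere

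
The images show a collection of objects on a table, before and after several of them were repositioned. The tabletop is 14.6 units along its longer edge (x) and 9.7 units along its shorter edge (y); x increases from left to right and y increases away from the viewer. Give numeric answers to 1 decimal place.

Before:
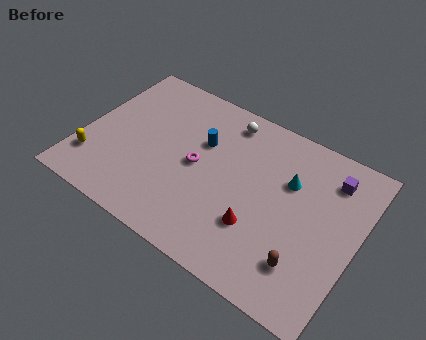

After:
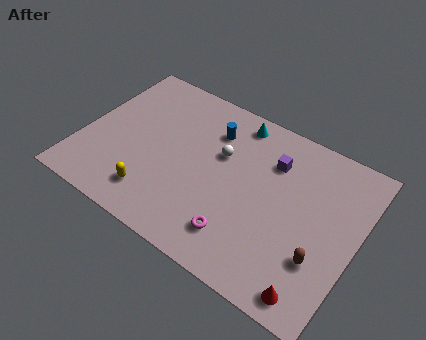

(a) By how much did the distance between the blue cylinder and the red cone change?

+4.1

The distance was about 4.9 in the first image and 9.0 in the second, so they moved 4.1 units further apart.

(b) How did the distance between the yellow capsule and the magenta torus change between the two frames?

-1.2

Before: roughly 5.8 units apart; after: 4.6. That's 1.2 units closer together.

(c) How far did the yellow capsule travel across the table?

3.4

The yellow capsule moved from about (0.9, 2.3) to (4.3, 1.9), a distance of √(3.4² + 0.4²) ≈ 3.4.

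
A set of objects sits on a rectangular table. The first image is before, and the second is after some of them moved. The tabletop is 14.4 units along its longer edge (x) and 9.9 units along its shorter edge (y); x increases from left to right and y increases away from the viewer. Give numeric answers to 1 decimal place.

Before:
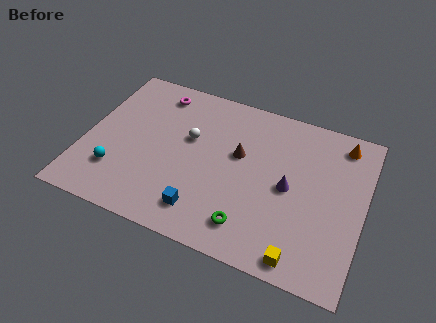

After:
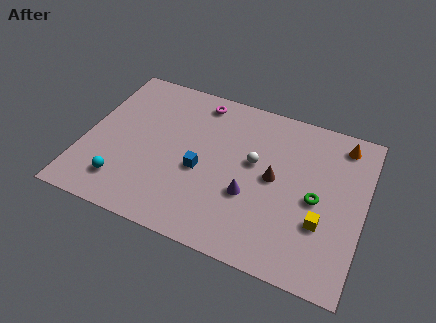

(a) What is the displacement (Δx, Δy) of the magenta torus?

(2.2, 0.2)

From the two frames, the magenta torus sits at roughly (3.3, 8.4) before and (5.5, 8.6) after.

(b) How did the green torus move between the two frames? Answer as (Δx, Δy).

(3.1, 2.8)

The green torus started near (8.9, 1.8) and ended near (12.0, 4.6).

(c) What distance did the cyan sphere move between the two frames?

0.7

From (1.9, 2.6) to (2.3, 2.0), the cyan sphere covered √(0.4² + 0.6²) ≈ 0.7 units.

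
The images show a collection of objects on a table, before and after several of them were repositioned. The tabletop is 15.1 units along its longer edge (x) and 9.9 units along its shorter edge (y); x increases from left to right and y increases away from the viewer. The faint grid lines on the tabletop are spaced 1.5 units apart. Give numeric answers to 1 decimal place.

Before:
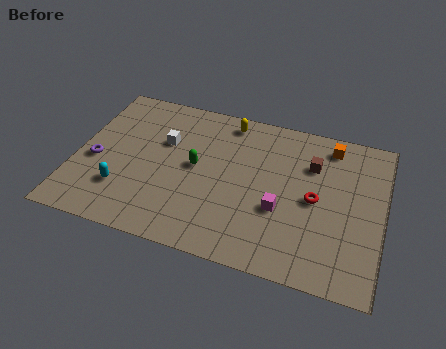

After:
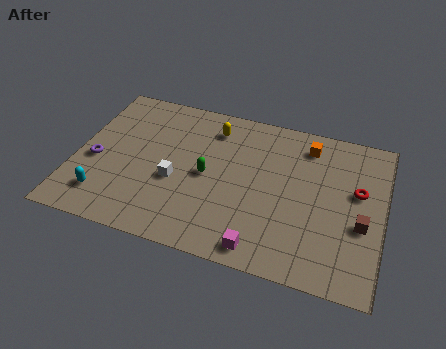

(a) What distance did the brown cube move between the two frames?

4.0

The brown cube moved from about (11.5, 7.0) to (14.1, 3.9), a distance of √(2.6² + 3.1²) ≈ 4.0.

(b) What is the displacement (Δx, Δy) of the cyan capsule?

(-0.8, -0.7)

The cyan capsule was at about (2.5, 2.7) and moved to about (1.7, 2.0).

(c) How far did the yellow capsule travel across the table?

1.0

The yellow capsule moved from about (7.2, 8.7) to (6.5, 8.0), a distance of √(0.7² + 0.7²) ≈ 1.0.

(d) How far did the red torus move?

2.3

From (11.8, 4.8) to (13.8, 5.9), the red torus covered √(2.0² + 1.1²) ≈ 2.3 units.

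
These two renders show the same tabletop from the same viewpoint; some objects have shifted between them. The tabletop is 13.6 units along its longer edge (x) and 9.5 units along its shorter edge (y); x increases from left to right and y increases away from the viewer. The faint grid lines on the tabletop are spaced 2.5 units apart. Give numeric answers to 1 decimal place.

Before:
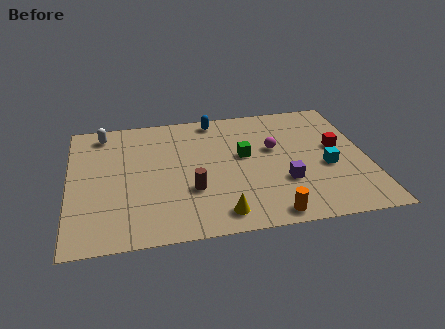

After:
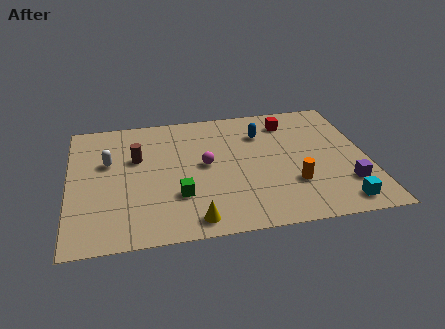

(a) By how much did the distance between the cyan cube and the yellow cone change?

+1.0

The distance was about 5.6 in the first image and 6.6 in the second, so they moved 1.0 units further apart.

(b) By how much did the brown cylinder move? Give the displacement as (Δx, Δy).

(-2.4, 2.8)

The brown cylinder started near (5.5, 3.2) and ended near (3.1, 6.0).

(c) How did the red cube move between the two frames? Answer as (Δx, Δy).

(-2.1, 2.4)

From the two frames, the red cube sits at roughly (12.3, 5.3) before and (10.2, 7.7) after.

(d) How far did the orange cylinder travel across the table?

2.3

The orange cylinder moved from about (8.9, 0.9) to (10.1, 2.9), a distance of √(1.2² + 2.0²) ≈ 2.3.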